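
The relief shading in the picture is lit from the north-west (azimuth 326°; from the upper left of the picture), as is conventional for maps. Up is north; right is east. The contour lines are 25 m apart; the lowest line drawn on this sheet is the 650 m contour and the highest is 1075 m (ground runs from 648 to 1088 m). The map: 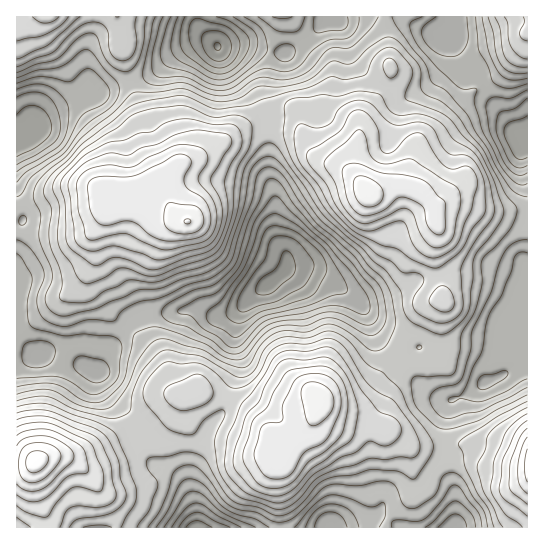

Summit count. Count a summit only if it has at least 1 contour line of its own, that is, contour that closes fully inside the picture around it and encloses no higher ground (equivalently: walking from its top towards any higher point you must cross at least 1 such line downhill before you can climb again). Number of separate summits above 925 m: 6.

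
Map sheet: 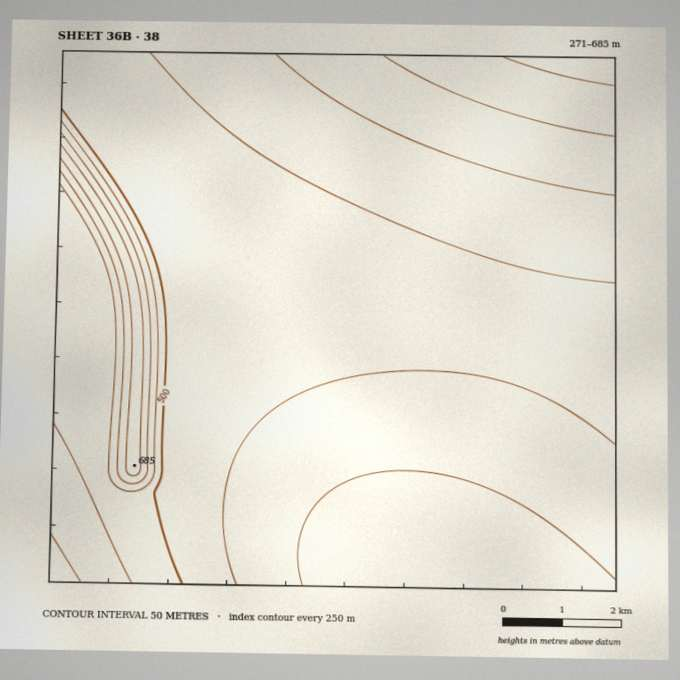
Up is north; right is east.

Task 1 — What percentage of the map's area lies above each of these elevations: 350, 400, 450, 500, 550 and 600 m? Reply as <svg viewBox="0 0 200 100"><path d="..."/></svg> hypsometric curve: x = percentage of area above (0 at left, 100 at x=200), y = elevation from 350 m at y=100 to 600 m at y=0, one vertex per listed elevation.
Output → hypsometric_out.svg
<svg viewBox="0 0 200 100"><path d="M192 100l-31-20-58-20-73-20-16-20-7-20"/></svg>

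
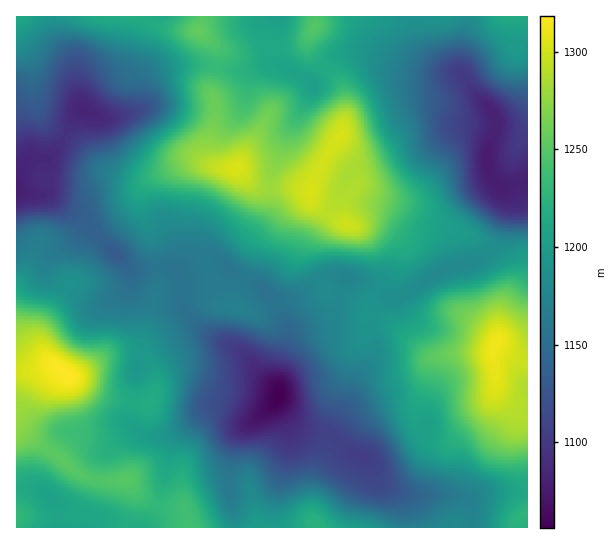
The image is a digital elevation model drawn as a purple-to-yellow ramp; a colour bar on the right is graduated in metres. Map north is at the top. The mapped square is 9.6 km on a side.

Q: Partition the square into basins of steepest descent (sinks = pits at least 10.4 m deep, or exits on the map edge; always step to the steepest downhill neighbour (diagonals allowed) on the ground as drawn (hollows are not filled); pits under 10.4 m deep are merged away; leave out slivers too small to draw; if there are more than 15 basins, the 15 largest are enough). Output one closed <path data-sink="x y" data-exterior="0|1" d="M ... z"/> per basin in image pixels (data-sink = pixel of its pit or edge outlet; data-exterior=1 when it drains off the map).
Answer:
<path data-sink="278 397" data-exterior="0" d="M197 161l-15 2-29 14-9 8-4 8 1 18 12 28 6 27-2 27-16 52-6 4-24 4-38 23-6-1-12-10-6 0-15 6-17 0-1 55 41 29 21 18 8 4 15 4 26-1 15 17 12 7 13 4 16 0 4 5 3 15 337 0 1-167-6-1-21-11-6-5-5 9-33 0-15 3-16-1-36-32-23-10 10-24 16-18 7-13 0-12-10-11-16-8-19 0-13-4-27-19-4-6 0-5-5-4-44-1-13-7-14-13-22-1z"/><path data-sink="487 159" data-exterior="0" d="M527 16l-112 0-8 3-16 0-9-3-65 0-2 11-6 8-1 10 4 9 25 25 4 7 4 16-2 29-19 28-11 22-2 17 11 11 20 14 13 4 12-2 11 3 12 7 9 8 0 19-6 9-16 18-10 24 23 10 39 33 61-3 5-9 6 5 21 11 6-1z"/><path data-sink="17 190" data-exterior="1" d="M17 35l-1 335 18 1 15-6 6 0 12 10 6 1 38-23 24-4 8-7 16-56-3-36-16-44 1-17 11-11-17 2-32-11-26-26-22-12-10-9-8-13-2-10-3-32z"/><path data-sink="83 110" data-exterior="0" d="M142 16l-125 0-1 18 16 33 1 26 4 16 13 18 27 16 21 22 13 8 12 4 20 3 42-19 12 0 18 6-6-8-1-16 7-21 0-20-4-13 6-39-19-19-33-3-16-7z"/><path data-sink="281 17" data-exterior="1" d="M315 16l-112 1-4 14 18 19-6 39 4 13 0 20-7 21 1 16 5 6 8 3 13 0 14 13 13 7 39 0 10 3 2-10 11-22 19-28 2-14 0-15-5-19-25-25-7-13 1-10 7-12z"/><path data-sink="50 498" data-exterior="0" d="M18 427l-2 0 1 101 172-1-2-14-4-5-16 0-13-4-12-7-15-17-26 1-15-4-8-4-21-18z"/>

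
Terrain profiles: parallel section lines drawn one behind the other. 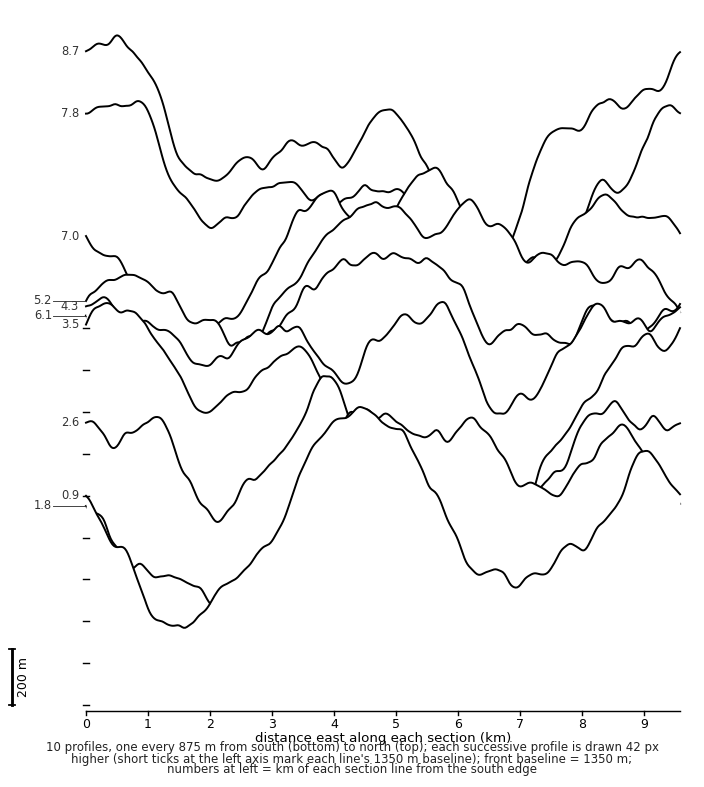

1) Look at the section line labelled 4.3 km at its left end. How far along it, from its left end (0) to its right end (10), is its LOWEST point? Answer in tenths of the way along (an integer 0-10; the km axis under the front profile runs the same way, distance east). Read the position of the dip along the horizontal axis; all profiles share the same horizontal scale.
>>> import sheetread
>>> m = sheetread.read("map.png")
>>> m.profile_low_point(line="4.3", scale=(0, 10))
7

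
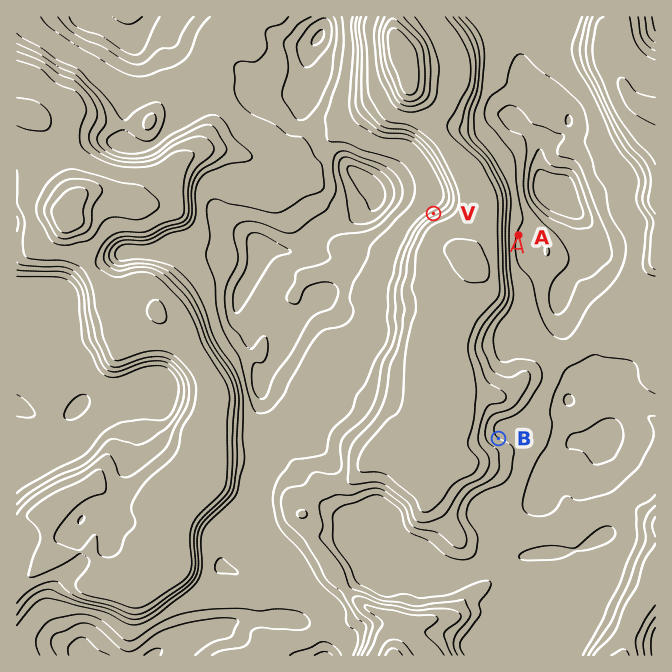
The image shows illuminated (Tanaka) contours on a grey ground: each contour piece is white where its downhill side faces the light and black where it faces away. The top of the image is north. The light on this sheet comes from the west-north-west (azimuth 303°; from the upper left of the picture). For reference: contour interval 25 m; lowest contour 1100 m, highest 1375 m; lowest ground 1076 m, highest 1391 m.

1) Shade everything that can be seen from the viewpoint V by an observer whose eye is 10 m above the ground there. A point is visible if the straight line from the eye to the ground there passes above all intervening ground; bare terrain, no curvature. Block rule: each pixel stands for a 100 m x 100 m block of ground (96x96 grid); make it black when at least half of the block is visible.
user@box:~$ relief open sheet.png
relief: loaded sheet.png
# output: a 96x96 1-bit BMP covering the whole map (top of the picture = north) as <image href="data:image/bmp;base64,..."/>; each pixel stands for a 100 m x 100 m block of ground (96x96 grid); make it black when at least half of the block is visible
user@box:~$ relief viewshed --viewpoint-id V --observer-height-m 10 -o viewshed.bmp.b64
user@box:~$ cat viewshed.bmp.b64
<image width="96" height="96" href="data:image/bmp;base64,Qk2+BAAAAAAAAD4AAAAoAAAAYAAAAGAAAAABAAEAAAAAAIAEAAATCwAAEwsAAAIAAAAAAAAA////AAAAAAAAAAAAAAAAAAAAAAAAAAAAAAAAAAAAAAAAAAAAAAAAAAAAAAAAAAAAAAAAAAAAAAAAAAAAAAAAAAAAAAAAAAAAAAAAAAAAAAAAAAAAAAAAAAAAAAAAAAAAAAAAAAAAAAAAAAAAAAAAAAAAAAAAAAAAAAAAAAAAAAAAAAAAAAAAAAAAAAAAAAAAAAAAAAAAAAAAAAAAAAAAAAAAAAAAAAAAAAAAAAAAAAAAAAAAAAAAAAAAAAAAAAAAAAAAAAAAAAAAAAAAAAAAAAAAAAAAAAAAAAAAAAAAAAAAAAAAAAAAAAAAAAAAAAAAAAAAAAAAAAAAAAAAAAAAAAAAAAAAAAAAAAAAAAAAAAAAAAAAAAAAAAAAAAAAAAAAAAAAAAAAAAAAAAAAAAAAAAAAAAAAAAAAAAAAAAAAAAAAAAAAAAAAAAAAAAAAAAAAAAAAAAAAAAAAAAAAAAAAAAAAAAAAAAAAAAAAAAAAAAAAAAAAAAAAAAAAAAAAAAAAAAAAAAAAAAAAAAAAAAAAAAAAAAAAAAAAAAAAAAAAAAAAAAAAAAAAAAAAAAAAAAAAAAAAAAAAAAAAAAAAAAAAAAAAAAAAAAAAAAAAAAAAAAAAAAAAAAAAAAAAAAAAAAADAAAAAAAAAAAAAAADAAAAAAAAAAAAAAAHgAAAAAAAAAAAAAAHgAAAAAAAAAAAAAAPgAAAAAAAAAAAAAAfwAAAAAAAAAAAAAAf4AAAAAAAAAAAAAA/8AAAAAAAAAAAAAA/+AAAAAAAAAAAAAD//AAAAAAAAAAAAAH//gAAAAAAAAAAAAP/vwAAAAAAAAAAAAf/nwAAAAAAAAAAAAf/jyAAAAAAAAAAAAf/h3AAAAAAAAAAAA//h3AAAAAAAAAAAA//wjAAAAAAAAAABB//4xwAAAAAAAAADj//8//AAAAAAAAAH3//8//gAAAAAAAAP///+//wAAAAAAAAH///+8PMAAAAAAAAHh//4D/+AAAAAAAB/h//4H//AAAAAAAB/B//wP//gAAAAAAB+B//wP/x4AAAAAAB8D//wf/w/wAAAAAA4D//x//wf8AAAAAA4D/9///4P+AAAAAAcD/////4P+AAAAAAeD/////4P+AAAAAAPDn////8f+AAAAAAOAH//////8AAAAAAAAD//////8AAAAAAAAD//////8AAAAAAAAB//////4AAAAAAAAA//////wAAAAAAAAAf/////wAAAAAAAAAP//v//gAAAAAAAAAP/5H//AAAAAAwAAAH/4H/+AAAAAA4AAAD/4G/8AAAAAA4AAAD/4Ac+AAAAAA/4AAD/wAA/AAAAAAc4AAH/wAA/AAAAAAA4AAP/wAAfAAAAAAMwAP//wAAAAAAAAAcgAP//wAAAAAAAAAeAAH//wAAAAAAAAAcAAA//4AAAAAAAAAYCAAf/wAAAAAAAAAwcAAf/wAAAAAAAADzwAAP/wAAAAAAAAD/gAAP/wAAAAAAAAD/AAAH/gAAAAAAAAD+AAAH/gAAAAAAAAD8AAAD/gAAAAAAAAA="/>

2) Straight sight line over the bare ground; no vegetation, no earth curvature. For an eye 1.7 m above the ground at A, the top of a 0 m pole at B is out of sight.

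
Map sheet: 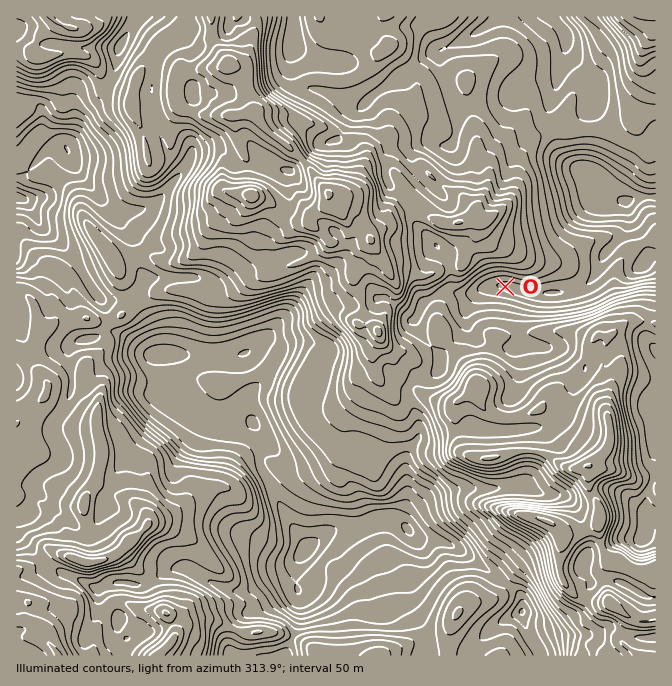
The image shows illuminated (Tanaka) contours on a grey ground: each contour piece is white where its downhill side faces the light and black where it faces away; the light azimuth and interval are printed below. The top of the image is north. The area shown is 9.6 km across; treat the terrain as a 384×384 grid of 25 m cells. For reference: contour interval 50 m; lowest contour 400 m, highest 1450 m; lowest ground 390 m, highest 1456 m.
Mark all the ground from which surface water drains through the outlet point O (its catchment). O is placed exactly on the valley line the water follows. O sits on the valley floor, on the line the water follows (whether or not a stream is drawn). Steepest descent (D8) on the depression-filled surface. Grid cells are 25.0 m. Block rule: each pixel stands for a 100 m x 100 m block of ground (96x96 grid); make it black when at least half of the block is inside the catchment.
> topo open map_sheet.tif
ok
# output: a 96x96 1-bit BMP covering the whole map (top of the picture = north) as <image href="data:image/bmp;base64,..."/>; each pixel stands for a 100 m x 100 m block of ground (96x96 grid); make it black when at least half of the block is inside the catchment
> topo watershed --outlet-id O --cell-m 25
<image width="96" height="96" href="data:image/bmp;base64,Qk2+BAAAAAAAAD4AAAAoAAAAYAAAAGAAAAABAAEAAAAAAIAEAAATCwAAEwsAAAIAAAAAAAAA////AAAAAAAAAAAAAAAAAAAAAAAAAAAAAAAAAAAAAAAAAAAAAAAAAAAAAAAAAAAAAAAAAAAAAAAAAAAAAAAAAAAAAAAAAAAAAAAAAAAAAAAAAAAAAAAAAAAAAAAAAAAAAAAAAAAAAAAAAAAAAAAAAAAAAAAAAAAAAAAAAAAAAAAAAAAAAAAAAAAAAAAAAAAAAAAAAAAAAAAAAAAAAAAAAAAAAAAAAAAAAAAAAAAAAAAAAAAAAAAAAAAAAAAAAAAAAAAAAAAAAAAAAAAAAAAAAAAAAAAAAAAAAAAAAAAAAAAAAAAAAAAAAAAAAAAAAAAAAAAAAAAAAAAAAAAAAAAAAAAAAAAAAAAAAAAAAAAAAAAAAAAAAAAAAAAAAAAAAAAAAAAAAAAAAAAAAAAAAAAAAAAAAAAAAAAAAAAAAAAAAAAAAAAAAAAAAAAAAAAAAAAAAAAAAAAAAAAAAAAAAAAAAAAAAAAAAAAAAAAAAAAAAAAAAAAAAAAAAAAAAAAAAAAAAAAAAAAAAAAAAAAAAAAAAAAAAAAAAAAAAAAAAAAAAAAAAAAAAAAAAAAAAAAAAAAAAAAAAAAAAAAAAAAAAAAAAAAAAAAAAAAAAAAAAAAAAAAAAAAAAAAAAeAAAAAAAAAAAAAAB/AAAAAAAAAAAAAAH/AAAAAAAAAAAAAAP/gAAAAAAAAAAAAAf/wAAAAAAAAAAAAAf/4AAAAAAAAAAAAAf/4AAAAAAAAAAAAA//8AAAAAAAAAAAAB//8AAAAAAAAAAAAB//8AAAAAAAAAAAAD//+AAAAAAAAAAAAP//+AAAAAAAAAAAAP//+AAAAAAAAAAAAP//+AAAAAAAAAAAAP//+AAAAAAAAAAAAP//+AAAAAAAAAAAAf//+AAAAAAAAAAAAf//+AAAAAAAAAAAAf//gAAAAAAAAAAAAf//AAAAAAAAAAAAAf/+AAAAAAAAAAAAAf/+AAAAAAAAAAAAAf/+AAAAAAAAAAAAAP//AAAAAAAAAAAAAH//gAAAAAAAAAAAAD//gAAAAAAAAAAAAB//gAAAAAAAAAAAAA/ggAAAAAAAAAAAAAcAAAAAAAAAAAAAAAAAAAAAAAAAAAAAAAAAAAAAAAAAAAAAAAAAAAAAAAAAAAAAAAAAAAAAAAAAAAAAAAAAAAAAAAAAAAAAAAAAAAAAAAAAAAAAAAAAAAAAAAAAAAAAAAAAAAAAAAAAAAAAAAAAAAAAAAAAAAAAAAAAAAAAAAAAAAAAAAAAAAAAAAAAAAAAAAAAAAAAAAAAAAAAAAAAAAAAAAAAAAAAAAAAAAAAAAAAAAAAAAAAAAAAAAAAAAAAAAAAAAAAAAAAAAAAAAAAAAAAAAAAAAAAAAAAAAAAAAAAAAAAAAAAAAAAAAAAAAAAAAAAAAAAAAAAAAAAAAAAAAAAAAAAAAAAAAAAAAAAAAAAAAAAAAAAAAAAAAAAAAAAAAAAAAAAAAAAAAAAAAAAAAAAAAAAAAAAAAAAAAAAAAAAAAAAAAAAAAAAAAAAAAAAAAAAAAAAAAAAAAAAAAAAAAAAA="/>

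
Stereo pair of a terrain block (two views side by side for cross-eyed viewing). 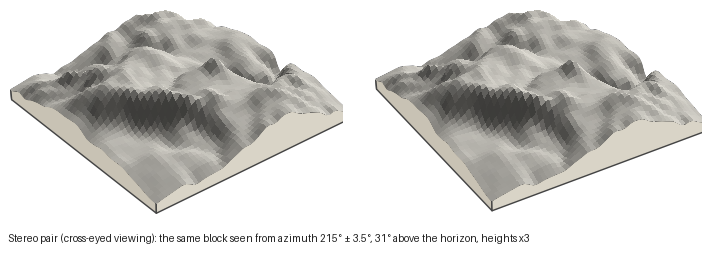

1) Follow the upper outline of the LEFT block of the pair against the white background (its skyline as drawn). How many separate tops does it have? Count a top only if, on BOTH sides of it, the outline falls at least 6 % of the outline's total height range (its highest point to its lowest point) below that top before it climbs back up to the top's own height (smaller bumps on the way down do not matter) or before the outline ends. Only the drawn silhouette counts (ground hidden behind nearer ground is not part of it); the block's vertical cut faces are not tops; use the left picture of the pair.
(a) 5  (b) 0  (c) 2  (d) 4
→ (c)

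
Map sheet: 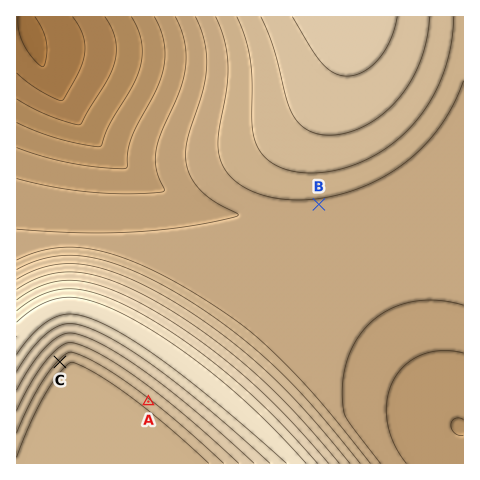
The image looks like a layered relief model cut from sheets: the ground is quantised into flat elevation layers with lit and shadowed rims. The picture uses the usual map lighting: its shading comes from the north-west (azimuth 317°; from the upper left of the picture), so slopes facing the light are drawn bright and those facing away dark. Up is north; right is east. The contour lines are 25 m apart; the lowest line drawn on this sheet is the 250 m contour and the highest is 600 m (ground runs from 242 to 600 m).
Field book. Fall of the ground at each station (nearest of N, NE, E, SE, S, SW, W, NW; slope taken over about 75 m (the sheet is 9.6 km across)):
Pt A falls SW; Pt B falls S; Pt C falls SE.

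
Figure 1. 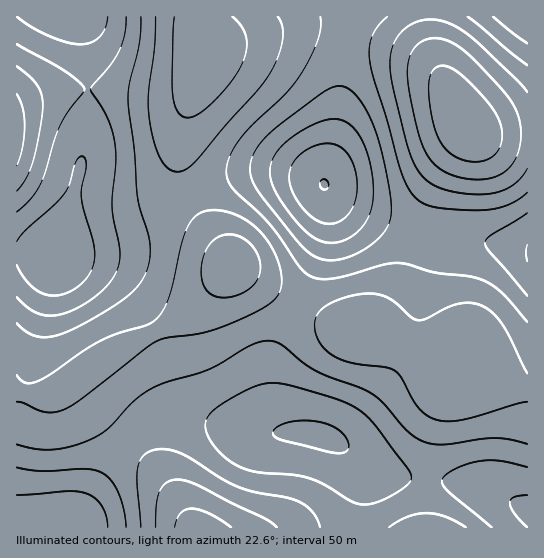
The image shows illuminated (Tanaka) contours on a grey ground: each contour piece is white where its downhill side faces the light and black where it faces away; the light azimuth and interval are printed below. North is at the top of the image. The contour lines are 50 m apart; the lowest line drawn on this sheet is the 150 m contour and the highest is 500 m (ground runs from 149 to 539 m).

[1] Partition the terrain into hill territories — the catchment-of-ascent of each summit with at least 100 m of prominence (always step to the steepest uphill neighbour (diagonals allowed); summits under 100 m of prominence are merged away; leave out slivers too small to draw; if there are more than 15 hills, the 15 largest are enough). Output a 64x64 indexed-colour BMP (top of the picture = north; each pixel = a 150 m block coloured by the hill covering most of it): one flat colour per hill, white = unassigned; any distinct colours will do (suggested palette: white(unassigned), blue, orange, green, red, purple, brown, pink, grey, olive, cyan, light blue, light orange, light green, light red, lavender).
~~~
<image width="64" height="64" href="data:image/bmp;base64,Qk12CAAAAAAAAHYAAAAoAAAAQAAAAEAAAAABAAQAAAAAAAAIAAATCwAAEwsAABAAAAAAAAAA////ALR3HwAOf/8ALKAsACgn1gC9Z5QAS1aMAMJ34wB/f38AIr28AM++FwDox64AeLv/AIrfmACWmP8A1bDFACIiIiMzMzMzMzMzMzMzMzMzMzMzMyIiIiIiIiIiIiIiIhERETMzMzMzMzMzMzMzMzMzMzMzMiIiIiIiIiIiIiIRERERMzMzMzMzMzMzMzMzMzMzMzMyIiIiIiIiIiIiIhERERETMzMzMzMzMzMzMzMzMzMzMzIiIiIiIiIiIiIREREREREzMzMzMzMzMzMzMzMzMzMzMiIiIiIiIiIiERERERERETMzMzMzMzMzMzMzMzMzMzMyIiIiIiIiEREREREREREREzMzMzMzMzMzMzMzMzMzMzIiIhERERERERERERERERETMzMzMzMzMzMzMzMzMzMzMhEREREREREREREREREREREzMzMzMzMzMzMzMzMzMzMhERERERERERERERERERERERMzMzMzMzMzMzMzMzMzMxERERERERERERERERERERERETMzMzMzMzMzMzMzMzMRERERERERERERERERERERERERMzMzMzMzMzMzMzMzERERERERERERERERERERERERERERMzMzMzMxERERERERERERERERERERERERERERERERERERMzMxERERERERERERERERERERERERERERERERERERERERERERERERERERERERERERERERERERERERERERERERERERERERERERERERERERERERERERERERERERERERERERERERERERERERERERERERERERERERERERERERERERERERERERERERERERERERERERERERERERERERERERERERERERERERERERERERERERERERERERERERERERERERERERERERERERERERERERERERERERERERERERERERERERERERERERERERERERERERERERERERERERERERERERERERERERERERERERERERERERERERERERERERERERERERERERERERERERERERERERERERERERERERERERERERERERERERERERERERERERERERERERERERERERERERERERERERERERERERERERERERERERERERERERERERERERERERERERERERERERERERERERERERERERERERERERERERERERERERERERERERERERERERERERERERERERERERERERERERERERERERERERERERERERERERERERERERERERERERERERERERERERERERERERERERERERERERERERERERERERERERERERERERERERERERERERERERERERERERERERERERERERERERERERERERERERERERERERERERERERERERERERERERERERERERERERERERERERERERERERERERERERERERERERERERERERERERERERERERERERERERERERERERERERERERERERERERERERERERERERERERRERBERERERERERERERERERERERERERERERERERERERFEREEREREREREREREREREREREREREREREREREREREiIkRERBERERERERERERERERERERERERERERERIiIiIiIiREREEREREREREREREREREREREREREREREiIiIiIiIiJEREQRERERERERERERERERERERERERESIiIiIiIiIiIkREREERERERERERERERERERERERERIiIiIiIiIiIiIiREREQRERERERERERERERERERERESIiIiIiIiIiIiIiJERERBERERERERERERERERERERESIiIiIiIiIiIiIiIkREREERERERERERERERERERERESIiIiIiIiIiIiIiIiRERERBERERERERERERERERERERIiIiIiIiIiIiIiIiJEREREEREREREREREREREREREREiIiIiIiIiIiIiIiIkREREQRERERERERERERERERERESIiIiIiIiIiIiIiIiRERERBERERERERERERERERERERIiIiIiIiIiIiIiIiJEREREERERERERERERERERERERESIiIiIiIiIiIiIiIkRERERBERERERERERERERERERERIiIiIiIiIiIiIiIiREREREEREREREREREREREREREREiIiIiIiIiIiIiIiJEREREQRERERERERERERERERERESIiIiIiIiIiIiIiIkRERERBERERERERERERERERERERIiIiIiIiIiIiIiIiREREREEREREREREREREREREREREiIiIiIiIiIiIiIiJEREREQRERERERERERERERERERESIiIiIiIiIiIiIiIkRERERBEREREREREREREREREREREiIiIiIiIiIiIiIiREREREERERERERERERERERERERESIiIiIiIiIiIiIiJEREREQRERERERERERERERERERERIiIiIiIiIiIiIiIkRERERBEREREREREREREREREREREiIiIiIiIiIiIiIiREREREERERERERERERERERERERESIiIiIiIiIiIiIiJEREREQRERERERERERERERERERERIiIiIiIiIiIiIiIkRERERBEREREREREREREREREREREiIiIiIiIiIiIiIiRERERBERERERERERERERERERERESIiIiIiIiIiIiIiJEREREEREREREREREREREREREREREiIiIiIiIiIiIiIkREREQRERERERERERERERERERERESIiIiIiIiIiIiIi"/>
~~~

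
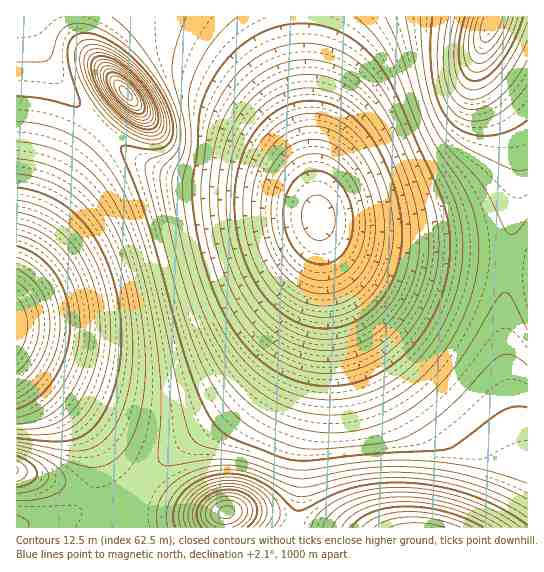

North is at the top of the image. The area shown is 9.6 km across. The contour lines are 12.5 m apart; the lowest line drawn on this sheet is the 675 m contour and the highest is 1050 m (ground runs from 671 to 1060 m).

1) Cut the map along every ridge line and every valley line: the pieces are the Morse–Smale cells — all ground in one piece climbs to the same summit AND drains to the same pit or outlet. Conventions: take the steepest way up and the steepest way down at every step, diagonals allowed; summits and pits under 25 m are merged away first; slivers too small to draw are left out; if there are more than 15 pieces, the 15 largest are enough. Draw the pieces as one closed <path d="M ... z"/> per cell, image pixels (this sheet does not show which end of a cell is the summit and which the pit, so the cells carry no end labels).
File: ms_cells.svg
<path d="M29 16l-13 1 0 346 57 56 10 12 10 23 2 27-6 16-14 15-17 8-20 4-21 0-1 3 110 1 5-25 16-25 24-25 47-33 20-17 21-24 24-34 21-43 11-32 4-21 0-32-12-13-18-9-40-11-71-8-23-8-29-17-41-37-22-28-22-36z"/><path d="M319 221l4 46-3 70-9 69-10 40-2 59-7 22 235 1 1-262-99-9-51-8-32-9-16-8z"/><path d="M527 16l-226 1 0 34 7 86 9 78 2 6 6 7 21 12 45 12 51 7 86 6z"/><path d="M301 16l-272 1 12 33 22 36 22 28 41 37 29 17 23 8 63 7 36 8 26 10 14 12-13-120z"/><path d="M319 225l0 24-8 34-11 28-24 44-23 31-15 17-20 17-47 33-24 25-16 25-4 16 0 9 164 0 2-2 7-33 1-47 10-40 9-69 3-70z"/><path d="M17 364l-1 159 31 0 28-11 12-11 8-20 0-20-8-23-14-19z"/>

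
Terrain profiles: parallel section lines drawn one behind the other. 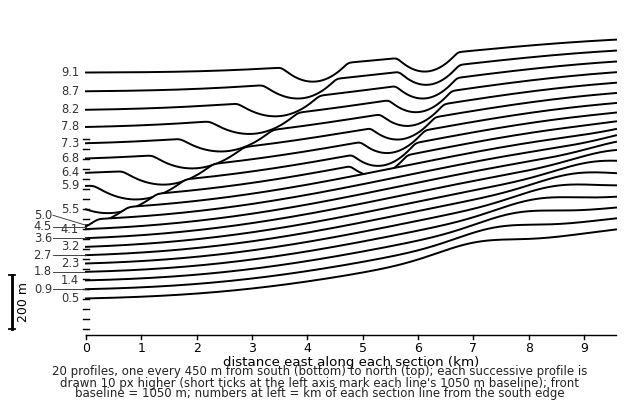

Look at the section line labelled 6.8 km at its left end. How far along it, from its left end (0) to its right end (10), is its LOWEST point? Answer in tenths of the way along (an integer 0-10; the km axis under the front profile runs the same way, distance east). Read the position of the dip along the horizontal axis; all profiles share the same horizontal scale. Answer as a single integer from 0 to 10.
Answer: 2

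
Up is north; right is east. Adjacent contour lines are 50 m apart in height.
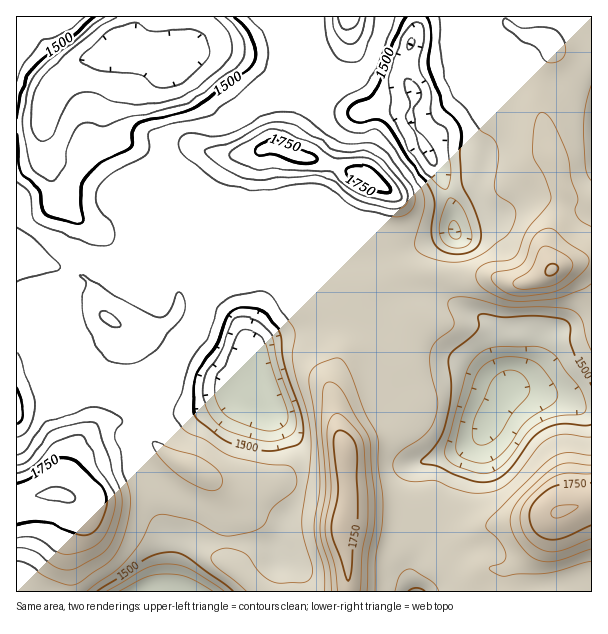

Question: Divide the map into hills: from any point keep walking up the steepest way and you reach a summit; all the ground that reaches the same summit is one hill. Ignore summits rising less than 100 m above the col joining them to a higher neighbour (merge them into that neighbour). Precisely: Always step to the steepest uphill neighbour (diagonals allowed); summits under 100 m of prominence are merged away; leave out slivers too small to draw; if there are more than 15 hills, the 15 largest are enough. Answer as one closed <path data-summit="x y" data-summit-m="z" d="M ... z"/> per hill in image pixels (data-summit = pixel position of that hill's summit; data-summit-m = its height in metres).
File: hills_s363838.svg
<path data-summit="366 177" data-summit-m="1779" d="M222 50l-25 2-21 10-24-7-39-3 2 29-12 30-1 26-19 11-11 2-18-8-10-10-3-11-9 5-16 0 1 277 22-7 18-2 14-10 15 0 19 4 21 8 33 16 35 0 42-16 21-2 5-4 0-3-12-43 0-12 29-74 12 0 30 7 27-6 23 0 16-6 24-5 38-13 5-4-2-25-12-33-35-61-16-4-17 1-12 5-7-2-35-22-15-4-46-25z"/><path data-summit="59 495" data-summit-m="1802" d="M86 384l-15 0-14 10-18 2-23 8 1 188 283-1-2-21-10-8-12-2-2-12 9-14 3-18 15-25 1-30-4-15-8-12-22-24-5-19-11 5-16 0-42 16-35 0-40-20z"/><path data-summit="552 270" data-summit-m="1757" d="M591 16l-175 1-2 21-11 28 1 12 11 15-6 24 35 63 8 26 2 25-25 11-58 17-23 0-27 6-30-7-12 0-29 74 0 12 4 11 2-7 7-6 18-8 25-6 24-12 18 0 9 3 18-1 7-4 3-9 7-5 18-6 16 0 20 6 36 18 8 6 4 11 2 19 10 26 3 11 22 0 36 9 17 9 8-1z"/><path data-summit="345 452" data-summit-m="1782" d="M426 294l-16 0-18 6-7 5-3 9-7 4-18 1-9-3-18 0-24 12-37 10-6 4-9 9 0 11 11 42 31 39 6 18-1 30-15 25-3 18-9 14 2 12 12 2 10 8 2 22 114 0-2-23 45-105 5-8 19-19 27-47 0-6-12-30-2-19-4-11-8-6-36-18z"/><path data-summit="560 512" data-summit-m="1802" d="M522 390l-12 0-5 5-24 42-23 24-46 108 0 15 4 8 176-1 0-181-8-1-26-12z"/><path data-summit="348 17" data-summit-m="1741" d="M416 16l-230 0 0 29-5 11-5 4 27-10 28 2 36 14 36 20 15 4 35 22 7 2 12-5 17-1 16 4 5 4 5-23-11-15-1-12 11-28 2-12z"/>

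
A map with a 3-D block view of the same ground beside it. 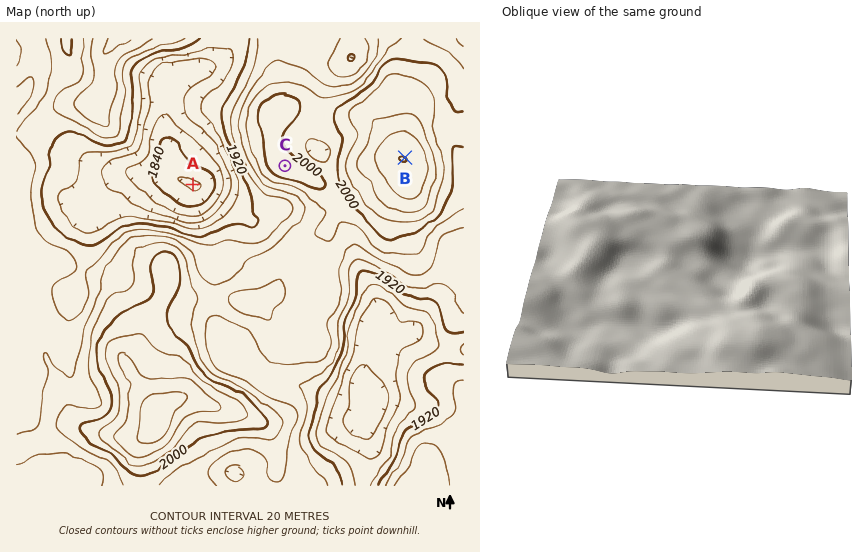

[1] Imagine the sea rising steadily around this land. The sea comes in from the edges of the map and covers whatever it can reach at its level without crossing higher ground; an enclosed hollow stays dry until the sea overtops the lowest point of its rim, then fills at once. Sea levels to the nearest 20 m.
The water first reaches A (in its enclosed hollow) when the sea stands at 1900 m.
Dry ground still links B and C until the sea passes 2000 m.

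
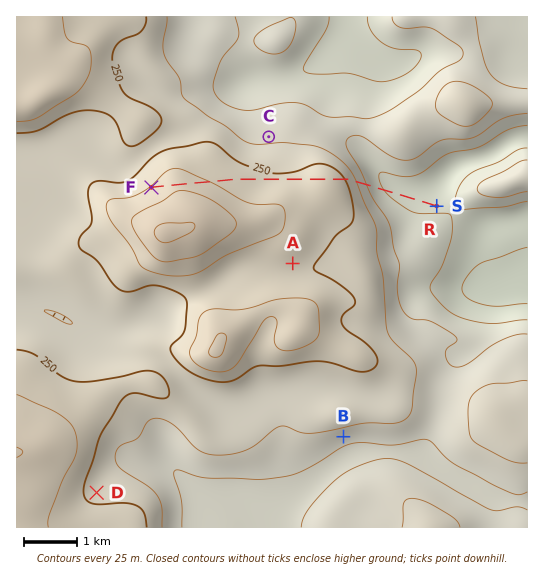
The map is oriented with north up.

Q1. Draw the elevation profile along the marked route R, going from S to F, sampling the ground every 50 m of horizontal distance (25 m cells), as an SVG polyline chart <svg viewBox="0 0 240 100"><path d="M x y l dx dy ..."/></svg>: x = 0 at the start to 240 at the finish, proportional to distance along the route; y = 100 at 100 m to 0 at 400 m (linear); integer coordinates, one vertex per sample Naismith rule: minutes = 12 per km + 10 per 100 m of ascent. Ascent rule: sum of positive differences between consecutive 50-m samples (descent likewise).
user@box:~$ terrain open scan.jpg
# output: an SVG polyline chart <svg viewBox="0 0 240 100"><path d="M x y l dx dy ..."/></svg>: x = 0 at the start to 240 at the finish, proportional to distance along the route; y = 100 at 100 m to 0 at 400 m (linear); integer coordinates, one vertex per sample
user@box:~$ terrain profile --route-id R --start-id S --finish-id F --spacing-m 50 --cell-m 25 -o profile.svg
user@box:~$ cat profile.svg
<svg viewBox="0 0 240 100"><path d="M0 76l2 1 2 0 3 0 2 0 2 0 2 0 2 0 3 0 2 0 2 0 2 0 3 0 2 0 2 0 2 0 2 0 3-1 2 0 2 0 2-1 2 0 3-1 2-1 2-1 2-1 2-2 3-1 2-2 2-2 2-3 2-2 3-2 2-2 2-2 2-1 3-2 2-2 2-1 2-1 2-1 3 0 2-1 2 0 2 0 2 0 3 0 2 1 2 0 2 1 2 0 3 1 2 0 2 0 2 1 3 0 2 0 2 0 2 0 2 0 3 0 2 1 2 0 2 0 2 0 3 0 2 0 2-1 2 0 2 0 3 0 2-1 2 0 2 0 2 0 3-1 2 0 2 0 2-1 3 0 2 0 2-1 2 0 2 0 3-1 2 0 2-1 2-1 2 0 3-1 2 0 2-1 2-1 2 0 3-1 2 0 2-1 2 0 3 0 2-1 2 1 2 0 2 0 3 1 2 1 2 1 2 0 2 1 3 1 1 0"/></svg>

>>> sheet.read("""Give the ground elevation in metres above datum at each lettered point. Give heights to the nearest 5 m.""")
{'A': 255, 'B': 210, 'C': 220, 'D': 245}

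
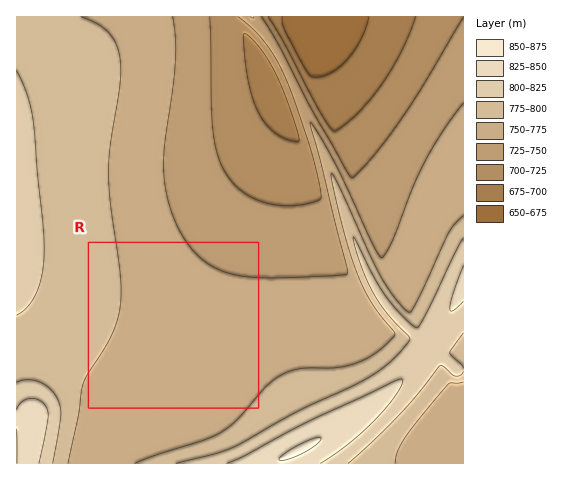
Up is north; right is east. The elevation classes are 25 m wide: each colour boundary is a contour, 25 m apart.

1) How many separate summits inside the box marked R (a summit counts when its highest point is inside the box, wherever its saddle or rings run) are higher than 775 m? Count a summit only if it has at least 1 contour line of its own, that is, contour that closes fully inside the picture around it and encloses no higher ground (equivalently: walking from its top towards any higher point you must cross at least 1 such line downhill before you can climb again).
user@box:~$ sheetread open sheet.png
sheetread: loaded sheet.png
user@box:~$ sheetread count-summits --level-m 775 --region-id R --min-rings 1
0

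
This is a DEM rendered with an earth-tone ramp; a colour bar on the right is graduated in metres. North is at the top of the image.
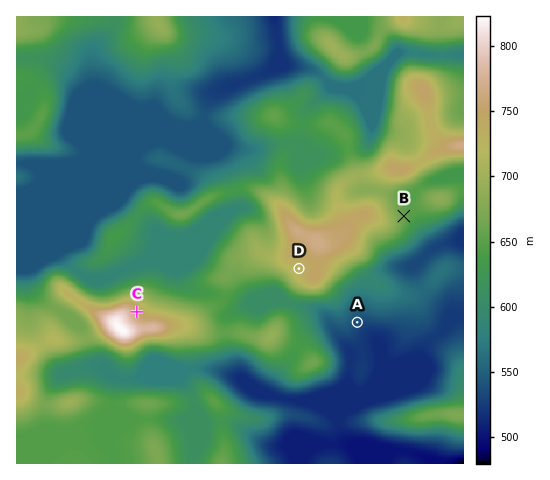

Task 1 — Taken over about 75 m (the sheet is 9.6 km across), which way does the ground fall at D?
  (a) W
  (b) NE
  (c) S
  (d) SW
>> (d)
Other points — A SE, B E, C NE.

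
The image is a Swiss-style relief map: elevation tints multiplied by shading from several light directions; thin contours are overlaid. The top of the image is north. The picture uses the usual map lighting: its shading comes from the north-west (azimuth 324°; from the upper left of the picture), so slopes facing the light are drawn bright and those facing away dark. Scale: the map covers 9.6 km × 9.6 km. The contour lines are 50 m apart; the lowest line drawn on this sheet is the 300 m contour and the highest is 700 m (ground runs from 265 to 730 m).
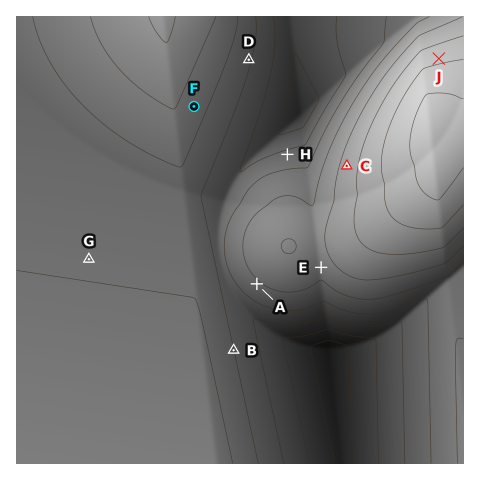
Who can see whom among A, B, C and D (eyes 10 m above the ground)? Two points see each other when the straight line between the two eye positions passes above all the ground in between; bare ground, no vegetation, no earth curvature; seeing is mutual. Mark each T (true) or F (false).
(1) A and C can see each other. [F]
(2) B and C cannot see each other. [T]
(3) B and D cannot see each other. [T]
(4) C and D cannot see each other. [F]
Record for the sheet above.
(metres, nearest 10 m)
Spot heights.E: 520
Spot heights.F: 520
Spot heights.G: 500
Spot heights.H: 410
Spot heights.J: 640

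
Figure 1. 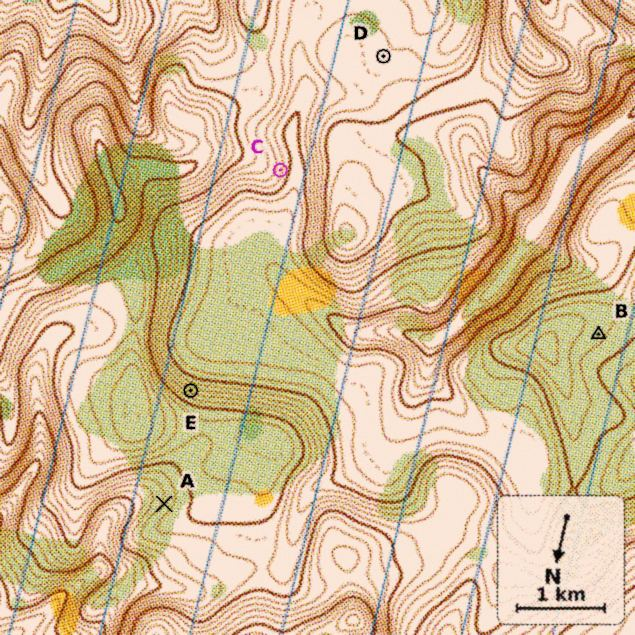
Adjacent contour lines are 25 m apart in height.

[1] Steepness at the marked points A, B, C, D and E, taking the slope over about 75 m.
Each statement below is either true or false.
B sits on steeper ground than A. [false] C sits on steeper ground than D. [true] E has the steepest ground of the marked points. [true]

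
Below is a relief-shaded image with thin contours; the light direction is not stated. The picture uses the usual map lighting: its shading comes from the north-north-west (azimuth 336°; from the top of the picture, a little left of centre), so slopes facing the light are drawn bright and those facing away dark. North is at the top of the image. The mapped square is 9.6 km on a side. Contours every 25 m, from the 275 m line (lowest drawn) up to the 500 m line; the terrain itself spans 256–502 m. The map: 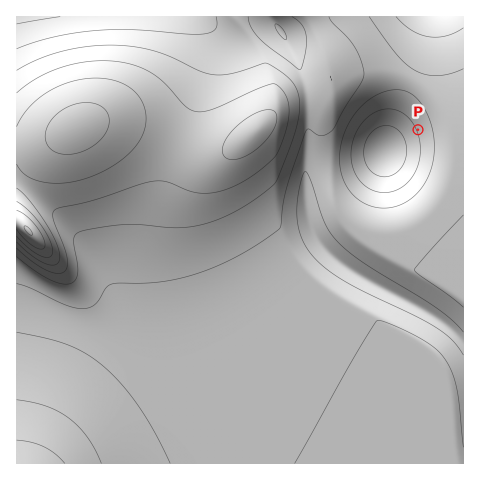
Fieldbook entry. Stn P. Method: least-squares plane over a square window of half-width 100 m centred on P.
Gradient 5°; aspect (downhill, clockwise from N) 248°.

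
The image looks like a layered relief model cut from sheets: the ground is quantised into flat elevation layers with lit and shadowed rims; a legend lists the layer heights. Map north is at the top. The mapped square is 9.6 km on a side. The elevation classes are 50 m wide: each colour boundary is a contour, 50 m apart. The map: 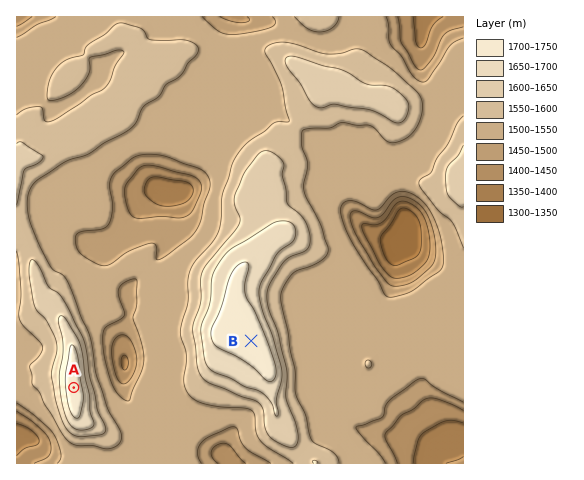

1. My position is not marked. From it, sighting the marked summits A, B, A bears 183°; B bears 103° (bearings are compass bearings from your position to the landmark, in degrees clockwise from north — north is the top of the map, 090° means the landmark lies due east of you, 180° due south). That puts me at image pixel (78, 301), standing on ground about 1540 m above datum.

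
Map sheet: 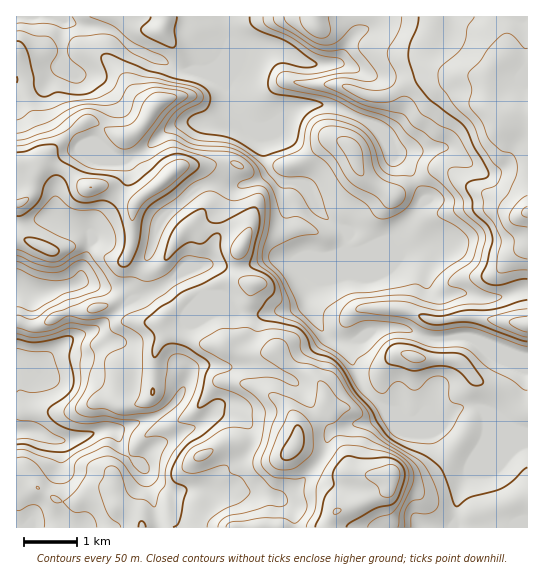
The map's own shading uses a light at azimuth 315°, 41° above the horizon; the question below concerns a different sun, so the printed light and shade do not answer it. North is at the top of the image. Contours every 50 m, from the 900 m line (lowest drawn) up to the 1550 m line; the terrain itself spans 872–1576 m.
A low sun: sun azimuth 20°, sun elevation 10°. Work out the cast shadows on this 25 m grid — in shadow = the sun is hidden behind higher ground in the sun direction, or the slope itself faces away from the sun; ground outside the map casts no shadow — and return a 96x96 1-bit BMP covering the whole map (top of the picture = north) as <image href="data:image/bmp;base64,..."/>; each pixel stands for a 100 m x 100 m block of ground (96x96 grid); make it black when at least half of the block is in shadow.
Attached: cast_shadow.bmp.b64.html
<image width="96" height="96" href="data:image/bmp;base64,Qk2+BAAAAAAAAD4AAAAoAAAAYAAAAGAAAAABAAEAAAAAAIAEAAATCwAAEwsAAAIAAAAAAAAA////AAAAAAAAAAAAAAAAADgAAAAAAAAAAAAAA/wAAAAAAAAAAAAAAf44AAAAAAAAAAAAAD44AAAcAAAAAAOAAB4wAAAYAAAAAAfAAA4AAAAAAAAGAA/gAAAAAAAAAAAPAA/gAAAAAAAAAAAPwA/wAAAAAAAAAAAP4A/wAAAAAAAAAAAA4A/4AAAAAAAAAAAAcAf4AAAAAAAAAAAAcADwAAAAAAAAAAIAAAAAAAAAAAAAAAIAAAAAAAAAAAAA+BAAAAAAAAAAAAAD//gQAAAAAAAAAAAP//wYAAAAAAAAAAD///8AAAAAAAAAAAD///+AgAAAAAAAAAAf///AAAAAAQAAAAAAP//gAD4AAAAAAAAAB+PgB/8AAAAAAAAAAADgB/8AAAAAAAAAAAAAD/4AAAAAAAAAAAAAB/gAAAHAAAAAAAABh8AAAAHgAABwAAABwAAAAAP/wAD/wAAB4AAAAAP/4Bj/4AAB8AAAAAP/4Dz/4AAD/wAAAAP/4Hz/4AAH/4AAAAPgAf7/8AAP/wAAAAAAA/7//AAP+AAAAAAAB///+B4HgAAAAAAH/////D8AAAAAAGA//////z+AAAAAAf///////7+AAAAAAf////8D/4AAAAAAAf///+AAf4AAAAAAAf/wAAAAA8AAAAAAAP+AAAD4AAAAAAAAAAAAAAD8AAAAAAAAAAAAA8D/AAAAAAAAAAAAB/z/g+AAAAAAAAAAH/7///AAAAAAAAAAH/////gAAAAAAAAAB/////wAAAAAAAAAAA////gAAYAAAAAAAAf//8AAA8AAAAAAAAP//wAB9+AAAAAAHgH8fAAB8cAAAAAAPwDwAAAA4AAAAAAAf+CAAAAAAAAHgAAAf/wAAAAAAAAHAAgA//4APBgAAAAAABwA//4AfhgAAAAAAB4A//+AfxhAAAAAAB8A///gf/jgAAAAAw8Af8Hwf+DwAAAAB/+A/gAQf8D4AAAAD/+D+AAAf8D8AAAAH/gH/AAAf4B+AAAAH/AP/AAAOAA/AAAAP+AP8AAAgAAPgAAAf8APwAAAgAAHwHB8/wAHgAAAAAABwGB8/gAAA8AAAAAAAAAA/AAAB+AAAAAAAAAA/AAAH+AAABAAAAAB+ACAP8AAADgAAAAB+AHx/8AAAHwAAAAA8Af//4AAAPAAAAAAAB///4AAAAAAAAAAAD///wAAAAAAAAAAAH///gAAAAAfAAA4Af/7/wAAAAAfgAD8D//j/wAAAAAfwAD///+H/gAAAAAf4AH///8H/AAAAAAP4AH///4PwAAAAAABgAH//+AfAAAAAAAAAAH//wA4AAAAAAAAAAD/+AAAAAAAAAAAAABgAAAAAAAAAAAAAAAAAAAAAAAAAAAAAAAfwAAAAAAAAAAAAAP//+AAAAAAAAA4AAP//8AAAAAAAAD8AAf//4AAAAAAAAH4AAf//gAAAAAAAAP4AA///AAAAAAAAAfwAA//4AAAAAAAAA/gAA//gAAAAAAAADgAAA//AAAAAAAAH+AAAAf4AAAAAAAAP4AAAAAAAAAAAAA="/>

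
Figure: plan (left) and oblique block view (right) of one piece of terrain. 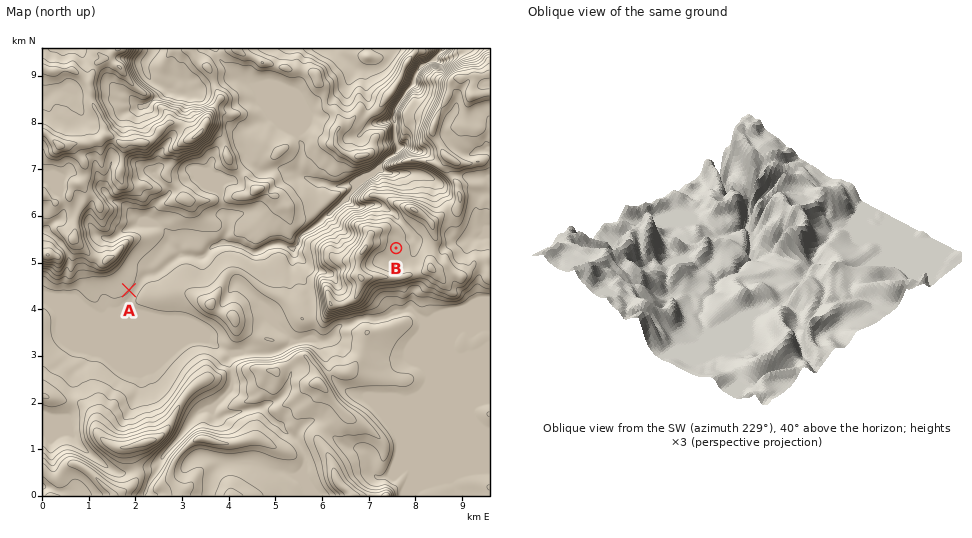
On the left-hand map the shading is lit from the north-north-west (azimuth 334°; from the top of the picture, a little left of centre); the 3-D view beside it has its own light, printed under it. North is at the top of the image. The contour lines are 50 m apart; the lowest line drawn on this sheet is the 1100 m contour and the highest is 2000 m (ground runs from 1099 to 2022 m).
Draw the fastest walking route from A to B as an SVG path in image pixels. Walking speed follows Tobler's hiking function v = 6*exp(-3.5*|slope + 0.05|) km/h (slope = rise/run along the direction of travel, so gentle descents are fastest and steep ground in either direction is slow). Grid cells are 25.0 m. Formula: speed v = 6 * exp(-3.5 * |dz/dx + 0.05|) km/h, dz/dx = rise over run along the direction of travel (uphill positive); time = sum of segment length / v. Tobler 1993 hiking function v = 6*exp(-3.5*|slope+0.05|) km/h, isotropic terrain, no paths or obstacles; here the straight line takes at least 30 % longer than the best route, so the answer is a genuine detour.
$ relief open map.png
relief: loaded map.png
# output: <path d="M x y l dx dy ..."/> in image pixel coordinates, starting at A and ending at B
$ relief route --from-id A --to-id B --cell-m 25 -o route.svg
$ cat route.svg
<path d="M129 290l17-8 14 0 5-2 5 0 4-3 31 0 23-11 22 0 3 1 32 0 5 2 2 0 7-5 5 0 2-1 1-2 0-5 6-11 3-3 11-6 5 0 7-3 7 0 1-2 0-6 1-3 3-2 4-2 8 0 5-3 4 0 4 3 12 0 2 1 6 6 1 2 0 5-1 2 0 14"/>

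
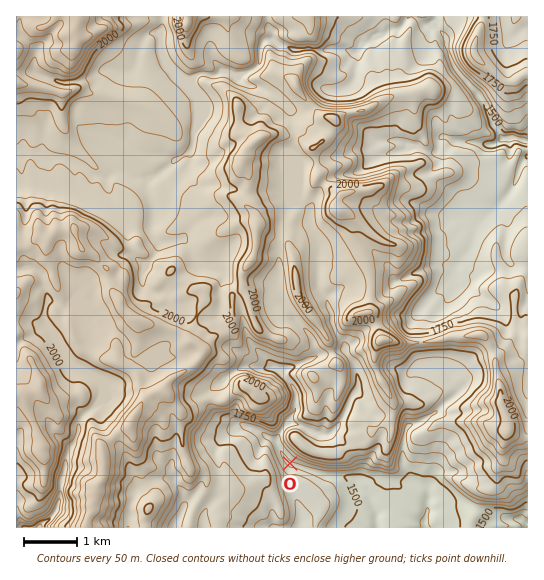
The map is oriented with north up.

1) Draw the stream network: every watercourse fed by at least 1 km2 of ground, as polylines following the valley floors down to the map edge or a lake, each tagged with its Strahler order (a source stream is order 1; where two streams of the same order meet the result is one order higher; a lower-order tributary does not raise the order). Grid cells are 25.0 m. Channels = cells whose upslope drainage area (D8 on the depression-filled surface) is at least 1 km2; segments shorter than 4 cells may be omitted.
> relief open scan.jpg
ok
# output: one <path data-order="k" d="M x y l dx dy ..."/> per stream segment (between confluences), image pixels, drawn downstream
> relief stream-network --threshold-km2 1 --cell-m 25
<path data-order="1" d="M525 522l2 3 0 2"/><path data-order="1" d="M131 502l0 3-1 1 0 11-1 1 0 9"/><path data-order="2" d="M429 489l0 12-2 1 0 11-2 6 0 8"/><path data-order="1" d="M433 478l0 3-4 4 0 4"/><path data-order="1" d="M171 471l3 4 0 4 3 6 5 5 0 8 1 1 0 10-8 14 0 4-1 0"/><path data-order="2" d="M277 442l5 12 5 8 4 3 15 4 5 2 4 0 10 4 13 0 1 2 8 0 2 1 2 0 6 5 1 4 3 3 4 1 4 4 8 16 0 16"/><path data-order="2" d="M285 426l-6 7-2 5 0 4"/><path data-order="1" d="M239 425l4 0 2 1 6 1 4 3 3 0 7 5 9 4 3 3"/><path data-order="2" d="M283 375l7 7 5 9 0 19-10 16"/><path data-order="1" d="M245 366l9 0 1 1 18 0 9 8 1 0"/><path data-order="1" d="M434 366l7 1 9 10 1 4 8 8 0 1-6 8-6 3-12 12-18 10-8 2-3 2-1 11-2 1 0 26 4 4 3 8 4 4 11 4 4 4"/><path data-order="1" d="M133 359l-6-5 0-8-5-9-11-7-13-13-15 0-10-10-6-1"/><path data-order="2" d="M67 306l-4 4-1 0-8-8-4-1-5 8 0 16 18 26 0 3 2 0 8 8 8 4 16 16 2 4 0 15-16 14-4 6 0 9-5 13-5 7 0 3-3 5 0 5-1 2 0 6-2 2 0 2-2 3 0 16-2 1 0 6-1 1-1 7-6 8-4 4-6 4 0 2"/><path data-order="1" d="M73 301l-6 5"/><path data-order="1" d="M282 301l0 1 11 11 2 6 14 14 4 6 1 7 3 4 0 7-6 2-2 0-12 7-11 3-3 2 0 4"/><path data-order="1" d="M142 283l0-8 5-5 3-9 5-6 3-9 1-1 0-3"/><path data-order="1" d="M455 283l-1-1 1-8"/><path data-order="1" d="M450 279l1 0 0-1 4-4"/><path data-order="2" d="M455 274l0-5 2-3"/><path data-order="1" d="M425 269l4 0 5-3 13 0 7 3 3-3"/><path data-order="2" d="M457 266l14-19 6-21 10-11"/><path data-order="1" d="M214 265l-8-2-8-4-5-5-4-8-7-7-3 0-1 2-5 0-2 1-12 0"/><path data-order="2" d="M159 242l-5-5-3-6 0-6 2-2 0-6 1-2 0-8-1-1-2-8-4-8 0-9 4-4"/><path data-order="1" d="M447 215l3 2 35 0 2-2"/><path data-order="2" d="M487 215l7-6 1 0 15-16 1-4 4-6 6-18 6-7 0-1"/><path data-order="1" d="M301 194l0 9 9 8 0 12 1 2 0 4 6 9 0 4 1 1 0 43 1 1 0 3 7 8 1 3 0 4 4 6 3 18 3 5 6 7 2 5 2 3 0 5 8 12 2 11 1 1 0 9-1 2 0 2-6 6-9 22-5 8-7 7-8 0-5-3-3 0-4-2-7-2-4-2-4 0-1-2-9 3"/><path data-order="3" d="M151 177l3 0 7-4 16-15 5-1 11-8 1-12 1-2 0-56 4-5"/><path data-order="2" d="M119 170l16 8 12 0 2-1 2 0"/><path data-order="1" d="M109 159l10 11"/><path data-order="1" d="M42 158l20 0 5 3 3 0 3 2 8 2 12 10 5 0 1 2 8 0 7-7 5 0"/><path data-order="1" d="M387 141l12 0 2 1 2 0 8 7 11 0 4 2 11 0 2-2 0-10 3-2 4 0 8 4 24 1 1 1 7 0 1 2 7 0 7-6 12 0 1-1"/><path data-order="3" d="M514 138l13 3"/><path data-order="1" d="M270 93l-11-6-9-1-5-3-4-4 0-1 6-7"/><path data-order="1" d="M355 77l0-8 2-2 0-5 1-1 0-10 8-8"/><path data-order="3" d="M199 74l16 1 3-2 24 0 1-2 4 0"/><path data-order="1" d="M37 73l4 2 6 2 4 2 3 0 5 3 18 0 6-3 4 0 10-6 6-3 27 1 5-5 2-7 1-1 0-5 1-2 0-2 6-11 6-5 6 0 6 6 0 10 3 4 1 5 3 4 15 15 6 0 2-2 6-1"/><path data-order="3" d="M247 71l6-1 6-7 0-5 2-1 0-10 1-1 0-3 4-4 4 0 8 7 8 0 7 3 20 0 1 1 27-1 1 1 15 1 8-8 1 0"/><path data-order="3" d="M366 43l11-9 8 0 6-5 7 0 3-2 4-4 1-4 3-2 8 1 8 7 9 0 8 8 1 2 0 3 2 1 0 6 4 6 1 7 5 11 12 13 0 1 10 10 1 4 7 8 2 9 3 3 4 9 4 4 4 8 12 0"/>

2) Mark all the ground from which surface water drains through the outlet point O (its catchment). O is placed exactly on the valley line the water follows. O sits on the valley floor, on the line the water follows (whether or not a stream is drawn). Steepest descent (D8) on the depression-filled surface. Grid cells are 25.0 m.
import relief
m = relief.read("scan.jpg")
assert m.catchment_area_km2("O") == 16.216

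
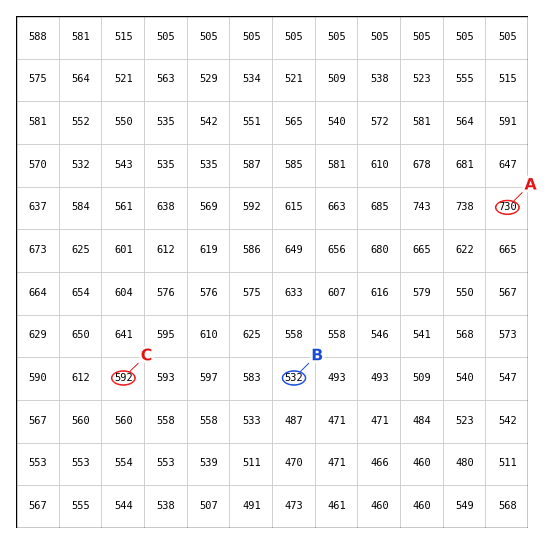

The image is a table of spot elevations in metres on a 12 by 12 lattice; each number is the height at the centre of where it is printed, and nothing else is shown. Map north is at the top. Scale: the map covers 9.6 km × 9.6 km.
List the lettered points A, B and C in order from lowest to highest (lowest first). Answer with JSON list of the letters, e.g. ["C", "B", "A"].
["B", "C", "A"]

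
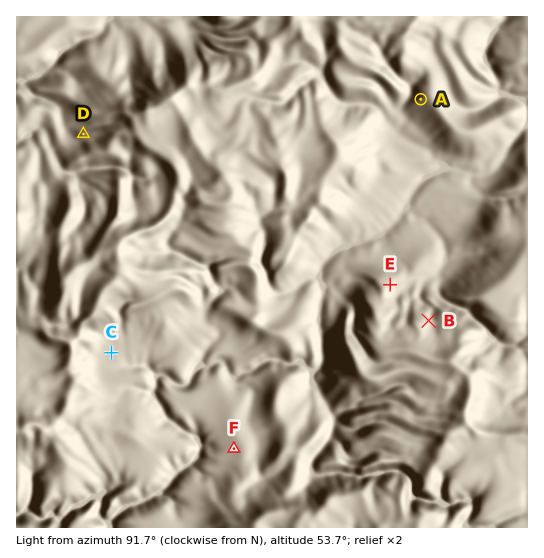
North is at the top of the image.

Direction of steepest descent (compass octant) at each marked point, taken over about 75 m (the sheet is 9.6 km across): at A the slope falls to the W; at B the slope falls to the NE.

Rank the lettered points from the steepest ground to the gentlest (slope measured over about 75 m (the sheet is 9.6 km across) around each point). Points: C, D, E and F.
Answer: E D F C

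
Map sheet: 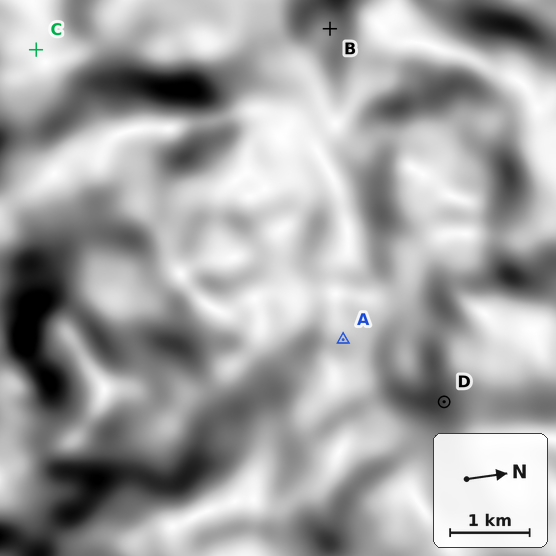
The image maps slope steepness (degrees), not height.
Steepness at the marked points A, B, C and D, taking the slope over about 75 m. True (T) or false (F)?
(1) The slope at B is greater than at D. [F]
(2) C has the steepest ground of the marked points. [F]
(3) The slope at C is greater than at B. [F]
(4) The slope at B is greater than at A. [T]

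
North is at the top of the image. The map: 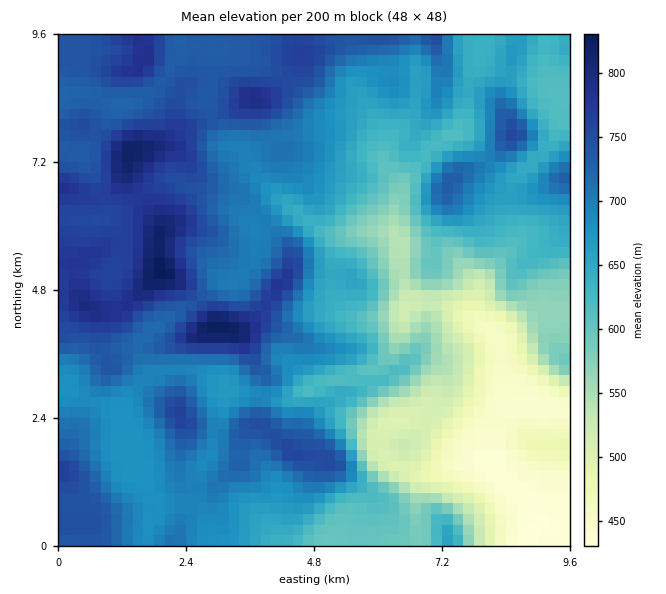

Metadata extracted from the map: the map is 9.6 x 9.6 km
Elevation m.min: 430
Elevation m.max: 830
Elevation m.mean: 660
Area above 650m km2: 58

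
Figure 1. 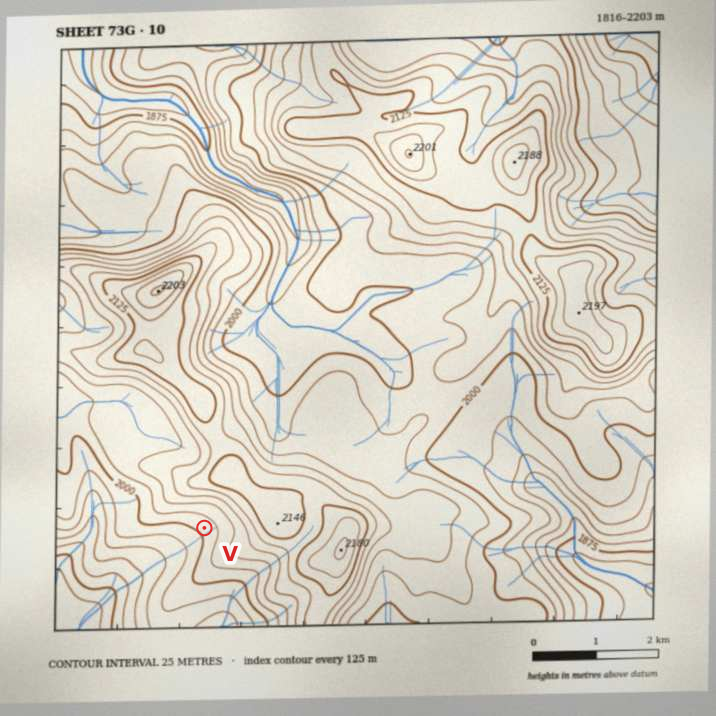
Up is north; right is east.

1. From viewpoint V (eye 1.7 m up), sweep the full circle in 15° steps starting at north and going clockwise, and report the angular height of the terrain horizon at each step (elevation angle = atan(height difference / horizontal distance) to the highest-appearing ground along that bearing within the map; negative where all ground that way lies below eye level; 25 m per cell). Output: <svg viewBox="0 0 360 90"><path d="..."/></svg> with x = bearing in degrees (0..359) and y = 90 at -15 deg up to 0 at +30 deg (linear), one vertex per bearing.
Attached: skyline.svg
<svg viewBox="0 0 360 90"><path d="M0 44l15-2 15 1 15 0 15 1 15 1 15 1 15 4 15 1 15 1 15 2 15 3 15 2 15 3 15 1 15 4 15 1 15-3 15-3 15-3 15-4 15-3 15-4 15-3"/></svg>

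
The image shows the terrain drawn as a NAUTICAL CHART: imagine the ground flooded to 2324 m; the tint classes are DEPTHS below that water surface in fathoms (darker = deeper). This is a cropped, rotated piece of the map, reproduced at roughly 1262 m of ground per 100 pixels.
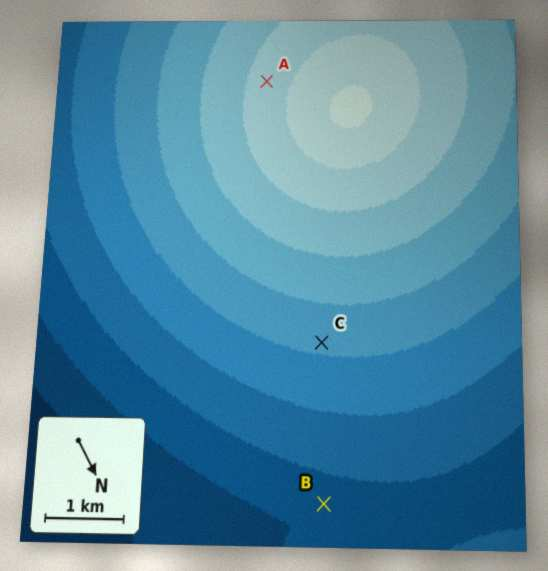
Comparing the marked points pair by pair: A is higher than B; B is lower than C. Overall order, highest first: A C B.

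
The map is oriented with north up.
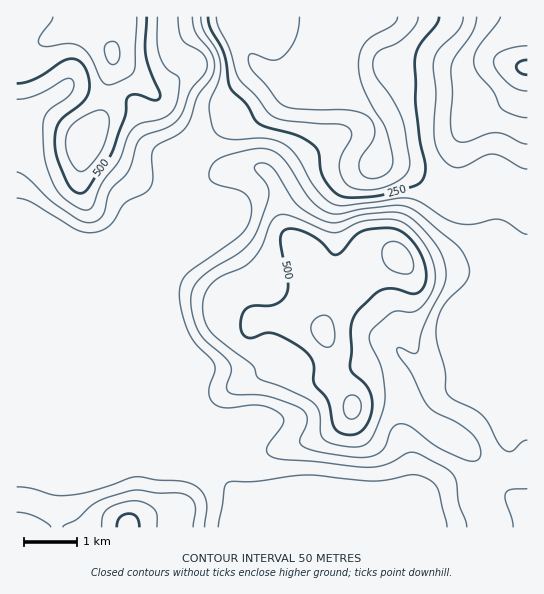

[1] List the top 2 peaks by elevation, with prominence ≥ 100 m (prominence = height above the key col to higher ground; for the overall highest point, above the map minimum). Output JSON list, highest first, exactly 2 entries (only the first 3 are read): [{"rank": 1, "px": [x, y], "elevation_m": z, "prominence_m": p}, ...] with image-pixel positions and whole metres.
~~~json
[{"rank": 1, "px": [113, 54], "elevation_m": 606, "prominence_m": 480}, {"rank": 2, "px": [399, 258], "elevation_m": 575, "prominence_m": 239}]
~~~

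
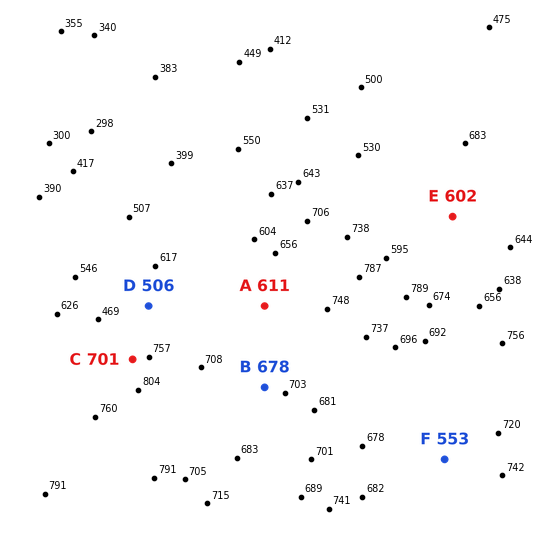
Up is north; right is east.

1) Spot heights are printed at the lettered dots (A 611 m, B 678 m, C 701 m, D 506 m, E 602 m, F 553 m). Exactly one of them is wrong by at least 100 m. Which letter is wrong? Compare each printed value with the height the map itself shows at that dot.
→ F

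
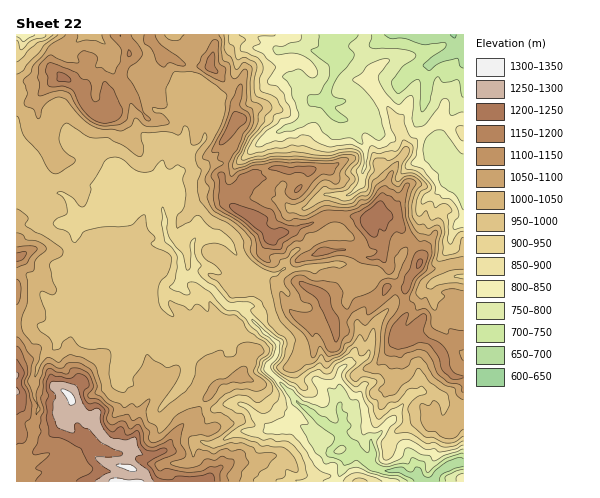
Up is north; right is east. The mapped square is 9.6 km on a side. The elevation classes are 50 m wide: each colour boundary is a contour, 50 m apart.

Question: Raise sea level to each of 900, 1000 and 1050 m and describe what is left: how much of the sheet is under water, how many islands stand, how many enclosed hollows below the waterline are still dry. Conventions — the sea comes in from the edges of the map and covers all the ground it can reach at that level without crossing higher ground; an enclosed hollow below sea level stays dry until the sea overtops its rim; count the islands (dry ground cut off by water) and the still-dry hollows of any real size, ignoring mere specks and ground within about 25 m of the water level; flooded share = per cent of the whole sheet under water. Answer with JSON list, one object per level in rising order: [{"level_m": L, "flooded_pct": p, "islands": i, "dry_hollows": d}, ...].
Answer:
[{"level_m": 900, "flooded_pct": 22, "islands": 0, "dry_hollows": 0}, {"level_m": 1000, "flooded_pct": 52, "islands": 0, "dry_hollows": 0}, {"level_m": 1050, "flooded_pct": 66, "islands": 0, "dry_hollows": 0}]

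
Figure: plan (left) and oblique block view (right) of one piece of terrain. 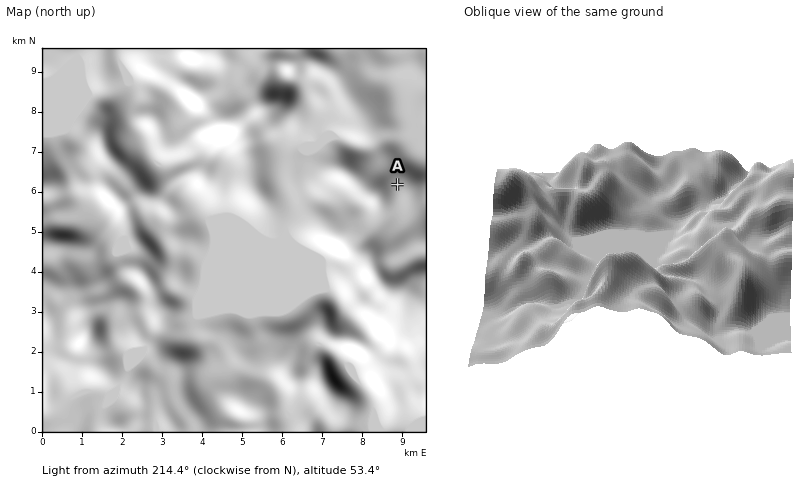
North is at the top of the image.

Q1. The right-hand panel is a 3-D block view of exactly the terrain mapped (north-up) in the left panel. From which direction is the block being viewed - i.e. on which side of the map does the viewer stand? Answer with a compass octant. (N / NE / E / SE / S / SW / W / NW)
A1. N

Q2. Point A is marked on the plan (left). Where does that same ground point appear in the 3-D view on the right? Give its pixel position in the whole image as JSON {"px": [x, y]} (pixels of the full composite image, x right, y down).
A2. {"px": [507, 273]}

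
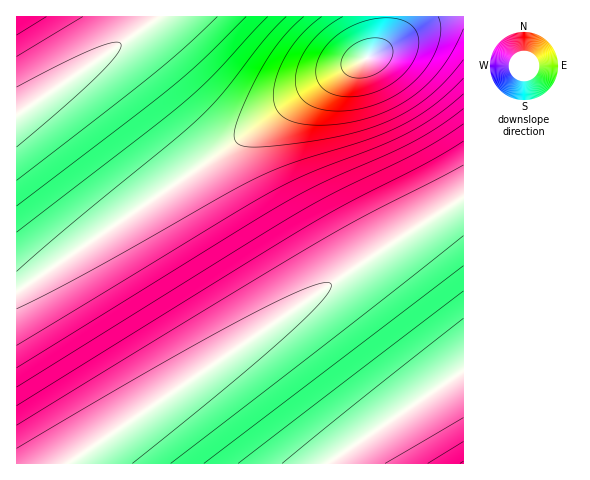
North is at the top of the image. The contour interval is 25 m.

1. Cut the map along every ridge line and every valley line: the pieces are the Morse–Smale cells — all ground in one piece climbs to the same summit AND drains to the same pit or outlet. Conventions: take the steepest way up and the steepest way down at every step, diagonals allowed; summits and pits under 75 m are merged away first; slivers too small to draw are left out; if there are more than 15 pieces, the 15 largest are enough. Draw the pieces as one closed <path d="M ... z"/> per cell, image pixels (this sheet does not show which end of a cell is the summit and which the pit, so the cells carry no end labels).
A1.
<path d="M463 16l-75 0-4 24-10 14-61 33-132 93-150 103-15 8 1 173 52-1 271-186 105-69 19-9z"/><path d="M386 16l-369 0-1 274 5-1 10-6 184-126 98-70 61-33 6-7 5-11z"/><path d="M463 199l-18 9-105 69-273 186 396 1z"/>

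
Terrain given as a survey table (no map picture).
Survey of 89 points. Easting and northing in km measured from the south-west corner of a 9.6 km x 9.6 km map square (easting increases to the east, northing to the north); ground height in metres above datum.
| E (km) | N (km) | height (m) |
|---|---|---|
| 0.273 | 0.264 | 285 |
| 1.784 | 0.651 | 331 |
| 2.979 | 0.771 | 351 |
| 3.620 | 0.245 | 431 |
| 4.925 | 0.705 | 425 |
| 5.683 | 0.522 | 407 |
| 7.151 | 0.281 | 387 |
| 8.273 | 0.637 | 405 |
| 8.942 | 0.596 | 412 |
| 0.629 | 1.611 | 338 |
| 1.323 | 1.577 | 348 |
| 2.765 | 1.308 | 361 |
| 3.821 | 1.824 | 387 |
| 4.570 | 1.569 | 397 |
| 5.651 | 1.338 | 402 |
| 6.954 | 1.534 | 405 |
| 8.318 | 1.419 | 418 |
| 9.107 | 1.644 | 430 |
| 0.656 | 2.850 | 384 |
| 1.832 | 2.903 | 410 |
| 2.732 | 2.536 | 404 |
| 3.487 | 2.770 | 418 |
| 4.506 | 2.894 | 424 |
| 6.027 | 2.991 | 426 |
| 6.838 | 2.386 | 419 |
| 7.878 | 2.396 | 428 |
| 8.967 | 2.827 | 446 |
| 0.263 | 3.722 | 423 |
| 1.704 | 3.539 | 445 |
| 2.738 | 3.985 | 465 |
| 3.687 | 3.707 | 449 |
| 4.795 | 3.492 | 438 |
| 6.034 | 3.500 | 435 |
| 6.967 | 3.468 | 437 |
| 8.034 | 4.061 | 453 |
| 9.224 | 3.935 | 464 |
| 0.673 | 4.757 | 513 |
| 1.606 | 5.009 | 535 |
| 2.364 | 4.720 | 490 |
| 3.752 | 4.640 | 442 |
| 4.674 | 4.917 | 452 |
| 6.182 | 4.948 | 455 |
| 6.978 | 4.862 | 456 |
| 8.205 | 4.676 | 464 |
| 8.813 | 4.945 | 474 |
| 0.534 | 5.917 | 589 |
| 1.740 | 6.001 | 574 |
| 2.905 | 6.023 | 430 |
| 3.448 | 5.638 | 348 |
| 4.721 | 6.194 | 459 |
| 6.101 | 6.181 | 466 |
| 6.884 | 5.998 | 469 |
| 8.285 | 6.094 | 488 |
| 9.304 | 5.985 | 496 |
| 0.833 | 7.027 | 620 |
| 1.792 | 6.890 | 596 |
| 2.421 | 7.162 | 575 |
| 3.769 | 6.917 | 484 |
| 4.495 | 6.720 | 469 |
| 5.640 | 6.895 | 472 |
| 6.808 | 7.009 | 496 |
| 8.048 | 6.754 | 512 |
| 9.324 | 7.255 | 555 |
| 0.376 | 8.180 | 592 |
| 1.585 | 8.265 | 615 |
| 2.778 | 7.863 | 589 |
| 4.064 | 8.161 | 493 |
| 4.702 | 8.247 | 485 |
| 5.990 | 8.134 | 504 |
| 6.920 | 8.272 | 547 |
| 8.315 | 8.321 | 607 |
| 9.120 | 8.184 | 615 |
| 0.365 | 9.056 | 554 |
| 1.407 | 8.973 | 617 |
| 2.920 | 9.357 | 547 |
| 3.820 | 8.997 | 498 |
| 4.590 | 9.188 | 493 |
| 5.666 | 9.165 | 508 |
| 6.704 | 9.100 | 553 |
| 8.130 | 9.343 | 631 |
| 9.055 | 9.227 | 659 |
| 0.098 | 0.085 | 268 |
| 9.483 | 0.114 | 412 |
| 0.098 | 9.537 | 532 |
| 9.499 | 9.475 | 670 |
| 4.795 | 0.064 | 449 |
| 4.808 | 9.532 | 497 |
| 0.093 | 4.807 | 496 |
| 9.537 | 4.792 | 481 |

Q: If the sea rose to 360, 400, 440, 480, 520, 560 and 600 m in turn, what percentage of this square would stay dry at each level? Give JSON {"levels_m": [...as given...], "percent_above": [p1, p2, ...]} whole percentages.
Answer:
{"levels_m": [360, 400, 440, 480, 520, 560, 600], "percent_above": [93, 84, 63, 38, 24, 17, 9]}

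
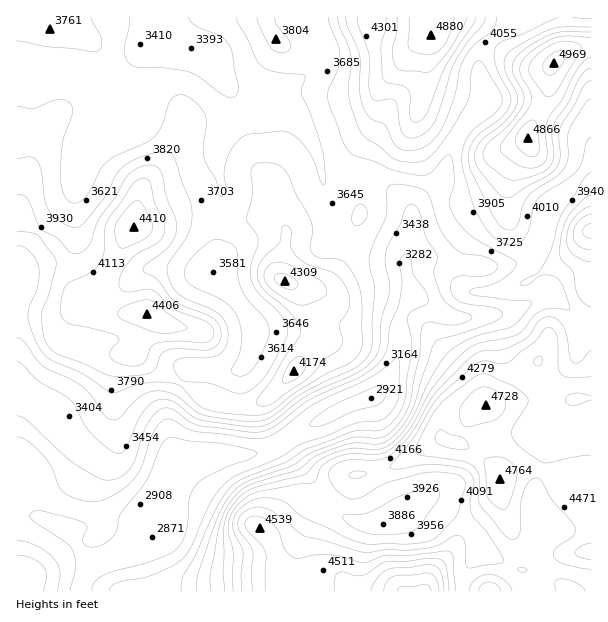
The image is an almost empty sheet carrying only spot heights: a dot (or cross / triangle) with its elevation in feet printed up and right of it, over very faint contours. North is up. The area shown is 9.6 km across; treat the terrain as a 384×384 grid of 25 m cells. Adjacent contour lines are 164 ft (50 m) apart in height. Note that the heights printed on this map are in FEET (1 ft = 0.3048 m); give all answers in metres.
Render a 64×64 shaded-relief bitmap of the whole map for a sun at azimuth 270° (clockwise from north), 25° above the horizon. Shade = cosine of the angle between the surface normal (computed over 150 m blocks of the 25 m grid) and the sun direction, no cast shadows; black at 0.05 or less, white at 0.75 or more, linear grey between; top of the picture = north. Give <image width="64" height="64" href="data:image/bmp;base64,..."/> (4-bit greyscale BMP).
<image width="64" height="64" href="data:image/bmp;base64,Qk12CAAAAAAAAHYAAAAoAAAAQAAAAEAAAAABAAQAAAAAAAAIAAATCwAAEwsAABAAAAAAAAAAAAAAABEREQAiIiIAMzMzAERERABVVVUAZmZmAHd3dwCIiIgAmZmZAKqqqgC7u7sAzMzMAN3d3QDu7u4A////AIdkNGm7qYiJmrzMzu3LmHiKu5ibzKiGEAfMhDV4d3iIh2U0WJqpmJmavMzN7cuYeJqqiJvLmIcgBqqFVoiIiJiHZURXiZmZmaq8zN3ty5iImal3m7qIh0EUiYd3iZmZmXdlRWd4iImZqs3d3d3bmIiZiHaKqHiIZDRomZiJqqqZdmVWeId3iImaze7u3duXeIh3ZniHd4iIVGiaqHiruql3ZneIiHd4iJq97v7tynZnd3ZmZ4d4iaqGaKuoZ5qqqnd3eIiId3eIib3v//24ZVZ3ZVZ3iIiZu6h5u6ZWiaqqd3iIiIiHd4iJrN///ZZUVmZmZ3iIiZmrqpq7lUaJq6qIiIiIiHd3eImrzv/8hlVWd2d4h4iImZq7u7p0RoqqqYiJmZiHZnd4iZq9//yXZmd3eJh3d4iJmrzcuWRHmqqZiJmZmYdlZniJmqvv7ah3iHeKmGZneIiZve7JU0eqqZmImqqZiGVFZ4mZqs3cqZmYiKuoZmZ3eIms79lTR6qZmYiaqpmYdkNWiJmZq8uqqZmry6h2ZmZ3iJvv6lNHmZmZiJq6mZmHQzZ4iImZqqqqq83bqIiIdmd4ms7JVFeJmZiJq7qZmZdCJXiIiImZqqu83MuYeJuph4iZq6hlZ4iIiJmrqZmZl1IkaIiIiImZqry7updnnNypmYiIh3Z3iIiImrqpmZmXUiRoiIiImId5qqqqqGec7tuYiHZ3d3eIiIiqqpmZqpdTI2iZiIiIdVV4maqpd53//aiIdnd3eIiIiJqpmZqql1MjabqYiIhkIkZ4mqmIrP//uYiHdmZ4iIiImZmZmqqXVDRqzKmIiHQgE1eJmZis7//amZh1VneIiIiZmZmqupdlRXrMupiJlzABNWeIiazv/+uqqXVFd4iIiJmZmaq6l2VWisy5dnmqYgAjRWeIm+///bqpdVV3iJiImZmZqrqXZmeaqpdmebymMRIzRWeb7//ty6l1ZniIiIiaqZqqupd3d4h4d2eJvNtzIjMzNXrf/t3MuXZ4iHd3iKqqqqqqmIdlVmd3d4is3aUzREIiSM7t3cy5d4mYdVaIq7uqqqmZh1RFd4d3eJvdx1VmUyElre3MzLqHmql0NYm7zLmZmZmXVFZ4dlVnis3JZndkIROM7cu8uoibunQ1ibzcuYiImZh2Z4h1IleJvMqHd2UxEnzcuqupiZq7lTSJvNyoiIiZmZiHiHQRR4msy5h3ZTETfNuZmqmZmsy2NIm7y6mIiZmZmYd3YxFXiazLmHdlMhOLyoeJqqmrzbY1ibvLqZmZmqmXVVVDJGeJvMqHd2UyJHqpiJmqqqvMp1aaq8u6mYiaqXUzRVVWeJrMuYd3ZDMzWJmaqpmZmquoiaurzMuph3iZdCNFZneJvMyod3ZTMzNGmrzKmImIiJmsy5q8y6mHZoh0I1Z3iJvdy4dmZUNEQ0abzMuZmZh3ebzLmry6mZhlZ3UzV4iIrO7JdmZVREVDR6u7uYiaqpd5vLqau7qZqXVWdURniIit7rhlVmVVVURYq7qYiJu7qZmrqpq7qZmqllVlRGeIiKzdp1VWd2VVRGiqqpiIq7qqq7qpmrqYiau4VVVEVniIm8yoZVaIdmVEaKqqqYmqqYm8y6maqYeJvMp1VUNFd4iau6h1VomHZURoqruqmaqXZ63tupmYdorN25ZUMzVniZqrqXVWiZhlRWeru6qqupZFnf/bh3Zmis3cp0MzRGeZmaqpdVaJmHVEV6u7qqu7lkR8/9x2VWeKzdynQzRFZ5mZqph2VompdURXm8uqq7qFM2vu3GZFV4rN3LdDRFVniaqqmGZWial2VFery6q7uoUzac3MdkRXibzdyENFZmaJqqmHZmaKqXZVZ5u7q7y6hTNXrMt2RFeJq83JVEVmZnmqqYdmZ4qpdmZ4mqqrzLqGQ0WKu4dUV4mrzcpkRWZniaqZh2Znmph3d4mYibzcupdUM1eah1VXiJq8ynVFVmeKqpiHdmeamHeJmYdove26mXUyJXiHZWd4mau6h2VmZ4qqmId2aJqYiZqYdle+/bqqlzETV4h2Z3iJmaqYdmZniqmIh3Z4qqmZqph1Rr7+yqqnIAJWiHZnd4iJmZmYZmeJqYiId3mqqpqrqHU0jf7Lu6UQA1aId3d3eIiJmql2ZnmZiIh3iquqqqu5dTNq3dzcpAATVoiHd3d3iImaqYdmeJmIiHiaqru6q8p1Mkesze21EBNWiIh3d3eIiJmph2ZniIiIiaqqu7qby4UyNYq97shBEkWIiId3d4iYiamHZmeIiIiZq6q8yorMlTI0aKzv63MRNIiIiHd3iZiImYdmd4mZmZqqqrzKibumMjRXm+/9lSAjiIiId3iZmIiIh2Z4iZmZmaqrvNuYmqdCNFac7/2nIBOIiIiIiJmIh4h3d4iZmZmZmrvN3KmZl0IjV63u7KcwE4iIiIiIiHiIiId4iZqZmIiaq83dypiHQRNYvv/spzESiIiIiIh2eIiIiIiJqqqYh3mrzd3MqIdBAkjO7uy4UiOIiIiIh2Z4iIiIiJmruph2eKvd3dy5iFIASLzd3cp0M4iYiIh2VneIiIiImau7mHZorN7czMqYYwAmq7vMy4ZVmZiIh3ZWd4iIiIiZq7qXZnis7cu8y6l0EBR4mru6l2aIiId2ZmZ3iIiImZqruYdneb3turzcqXUxEkZ4mqqHd4iIh3ZmZ3eIiJmZmqupdmeKzuyqvNypdlMiNGiJmYd3"/>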